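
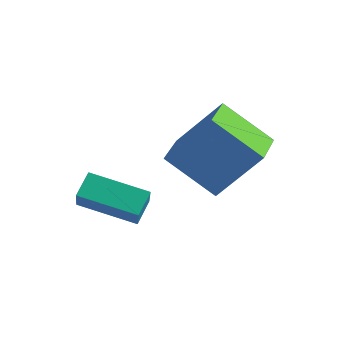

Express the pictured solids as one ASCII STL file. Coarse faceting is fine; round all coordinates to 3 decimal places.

solid 
facet normal -0.766 -0.198 0.612
outer loop
vertex -0.013 3.444 -0.852
vertex -0.586 4.872 -1.107
vertex -1.1 2.723 -2.447
endloop
endfacet
facet normal 0.368 -0.916 0.163
outer loop
vertex 0.386 3.108 -3.633
vertex -0.013 3.444 -0.852
vertex -1.1 2.723 -2.447
endloop
endfacet
facet normal -0.766 -0.198 0.611
outer loop
vertex -1.1 2.723 -2.447
vertex -0.586 4.872 -1.107
vertex -1.673 4.152 -2.702
endloop
endfacet
facet normal -0.527 -0.350 -0.774
outer loop
vertex -1.673 4.152 -2.702
vertex 0.386 3.108 -3.633
vertex -1.1 2.723 -2.447
endloop
endfacet
facet normal 0.527 0.350 0.774
outer loop
vertex -0.013 3.444 -0.852
vertex 0.9 5.257 -2.293
vertex -0.586 4.872 -1.107
endloop
endfacet
facet normal 0.367 -0.916 0.163
outer loop
vertex 1.473 3.828 -2.038
vertex -0.013 3.444 -0.852
vertex 0.386 3.108 -3.633
endloop
endfacet
facet normal 0.528 0.350 0.774
outer loop
vertex 1.473 3.828 -2.038
vertex 0.9 5.257 -2.293
vertex -0.013 3.444 -0.852
endloop
endfacet
facet normal -0.367 0.916 -0.163
outer loop
vertex -0.586 4.872 -1.107
vertex 0.9 5.257 -2.293
vertex -1.673 4.152 -2.702
endloop
endfacet
facet normal -0.527 -0.350 -0.774
outer loop
vertex -0.187 4.536 -3.888
vertex 0.386 3.108 -3.633
vertex -1.673 4.152 -2.702
endloop
endfacet
facet normal -0.367 0.916 -0.164
outer loop
vertex -1.673 4.152 -2.702
vertex 0.9 5.257 -2.293
vertex -0.187 4.536 -3.888
endloop
endfacet
facet normal 0.766 0.198 -0.612
outer loop
vertex -0.187 4.536 -3.888
vertex 1.473 3.828 -2.038
vertex 0.386 3.108 -3.633
endloop
endfacet
facet normal 0.766 0.198 -0.612
outer loop
vertex 0.9 5.257 -2.293
vertex 1.473 3.828 -2.038
vertex -0.187 4.536 -3.888
endloop
endfacet
facet normal -0.397 0.495 -0.773
outer loop
vertex -3.191 1.992 -3.833
vertex -1.507 2.588 -4.316
vertex -3.086 1.282 -4.342
endloop
endfacet
facet normal -0.910 -0.322 0.262
outer loop
vertex -2.613 0.692 -3.424
vertex -3.191 1.992 -3.833
vertex -3.086 1.282 -4.342
endloop
endfacet
facet normal -0.398 0.496 -0.772
outer loop
vertex -3.086 1.282 -4.342
vertex -1.507 2.588 -4.316
vertex -1.403 1.878 -4.826
endloop
endfacet
facet normal 0.119 -0.806 -0.579
outer loop
vertex -1.403 1.878 -4.826
vertex -2.613 0.692 -3.424
vertex -3.086 1.282 -4.342
endloop
endfacet
facet normal -0.119 0.806 0.580
outer loop
vertex -3.191 1.992 -3.833
vertex -1.034 1.998 -3.398
vertex -1.507 2.588 -4.316
endloop
endfacet
facet normal -0.910 -0.322 0.263
outer loop
vertex -2.717 1.402 -2.914
vertex -3.191 1.992 -3.833
vertex -2.613 0.692 -3.424
endloop
endfacet
facet normal -0.119 0.806 0.579
outer loop
vertex -2.717 1.402 -2.914
vertex -1.034 1.998 -3.398
vertex -3.191 1.992 -3.833
endloop
endfacet
facet normal 0.910 0.322 -0.262
outer loop
vertex -1.507 2.588 -4.316
vertex -1.034 1.998 -3.398
vertex -1.403 1.878 -4.826
endloop
endfacet
facet normal 0.119 -0.806 -0.579
outer loop
vertex -0.929 1.288 -3.907
vertex -2.613 0.692 -3.424
vertex -1.403 1.878 -4.826
endloop
endfacet
facet normal 0.910 0.322 -0.262
outer loop
vertex -1.403 1.878 -4.826
vertex -1.034 1.998 -3.398
vertex -0.929 1.288 -3.907
endloop
endfacet
facet normal 0.397 -0.496 0.772
outer loop
vertex -0.929 1.288 -3.907
vertex -2.717 1.402 -2.914
vertex -2.613 0.692 -3.424
endloop
endfacet
facet normal 0.398 -0.495 0.773
outer loop
vertex -1.034 1.998 -3.398
vertex -2.717 1.402 -2.914
vertex -0.929 1.288 -3.907
endloop
endfacet

endsolid


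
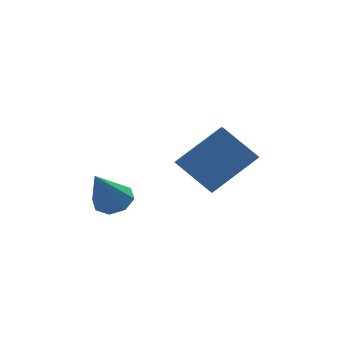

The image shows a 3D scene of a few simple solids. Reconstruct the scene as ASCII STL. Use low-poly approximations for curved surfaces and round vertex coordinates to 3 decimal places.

solid 
facet normal 0.308 0.483 -0.820
outer loop
vertex 0.898 -1.083 -3.045
vertex 0.245 -0.86 -3.159
vertex 0.796 -0.614 -2.807
endloop
endfacet
facet normal 0.771 -0.147 0.620
outer loop
vertex 0.898 -1.083 -3.045
vertex 0.796 -0.614 -2.807
vertex -0.305 -1.72 -1.701
endloop
endfacet
facet normal 0.308 0.483 -0.820
outer loop
vertex 0.796 -0.614 -2.807
vertex 0.245 -0.86 -3.159
vertex 0.371 -0.289 -2.775
endloop
endfacet
facet normal 0.389 0.428 0.816
outer loop
vertex 0.796 -0.614 -2.807
vertex 0.371 -0.289 -2.775
vertex -0.305 -1.72 -1.701
endloop
endfacet
facet normal 0.309 0.483 -0.819
outer loop
vertex 0.371 -0.289 -2.775
vertex 0.245 -0.86 -3.159
vertex -0.128 -0.299 -2.969
endloop
endfacet
facet normal -0.284 0.658 0.697
outer loop
vertex 0.371 -0.289 -2.775
vertex -0.128 -0.299 -2.969
vertex -0.305 -1.72 -1.701
endloop
endfacet
facet normal 0.308 0.482 -0.820
outer loop
vertex -0.128 -0.299 -2.969
vertex 0.245 -0.86 -3.159
vertex -0.409 -0.638 -3.274
endloop
endfacet
facet normal -0.851 0.405 0.335
outer loop
vertex -0.128 -0.299 -2.969
vertex -0.409 -0.638 -3.274
vertex -0.305 -1.72 -1.701
endloop
endfacet
facet normal 0.308 0.483 -0.820
outer loop
vertex -0.409 -0.638 -3.274
vertex 0.245 -0.86 -3.159
vertex -0.307 -1.107 -3.512
endloop
endfacet
facet normal -0.981 -0.183 -0.061
outer loop
vertex -0.409 -0.638 -3.274
vertex -0.307 -1.107 -3.512
vertex -0.305 -1.72 -1.701
endloop
endfacet
facet normal 0.308 0.483 -0.820
outer loop
vertex -0.307 -1.107 -3.512
vertex 0.245 -0.86 -3.159
vertex 0.118 -1.432 -3.544
endloop
endfacet
facet normal -0.599 -0.758 -0.256
outer loop
vertex -0.307 -1.107 -3.512
vertex 0.118 -1.432 -3.544
vertex -0.305 -1.72 -1.701
endloop
endfacet
facet normal 0.309 0.483 -0.819
outer loop
vertex 0.118 -1.432 -3.544
vertex 0.245 -0.86 -3.159
vertex 0.617 -1.422 -3.35
endloop
endfacet
facet normal 0.073 -0.988 -0.138
outer loop
vertex 0.118 -1.432 -3.544
vertex 0.617 -1.422 -3.35
vertex -0.305 -1.72 -1.701
endloop
endfacet
facet normal 0.308 0.483 -0.820
outer loop
vertex 0.617 -1.422 -3.35
vertex 0.245 -0.86 -3.159
vertex 0.898 -1.083 -3.045
endloop
endfacet
facet normal 0.641 -0.734 0.226
outer loop
vertex 0.617 -1.422 -3.35
vertex 0.898 -1.083 -3.045
vertex -0.305 -1.72 -1.701
endloop
endfacet
facet normal -0.680 0.309 0.665
outer loop
vertex 3.728 0.565 -0.707
vertex 3.735 1.466 -1.118
vertex 2.21 -0.011 -1.991
endloop
endfacet
facet normal -0.006 -0.910 0.415
outer loop
vertex 3.345 -0.526 -3.102
vertex 3.728 0.565 -0.707
vertex 2.21 -0.011 -1.991
endloop
endfacet
facet normal -0.680 0.308 0.666
outer loop
vertex 2.21 -0.011 -1.991
vertex 3.735 1.466 -1.118
vertex 2.216 0.89 -2.402
endloop
endfacet
facet normal -0.733 -0.278 -0.620
outer loop
vertex 2.216 0.89 -2.402
vertex 3.345 -0.526 -3.102
vertex 2.21 -0.011 -1.991
endloop
endfacet
facet normal 0.733 0.277 0.621
outer loop
vertex 3.728 0.565 -0.707
vertex 4.87 0.951 -2.229
vertex 3.735 1.466 -1.118
endloop
endfacet
facet normal -0.006 -0.910 0.415
outer loop
vertex 4.864 0.05 -1.818
vertex 3.728 0.565 -0.707
vertex 3.345 -0.526 -3.102
endloop
endfacet
facet normal 0.733 0.278 0.621
outer loop
vertex 4.864 0.05 -1.818
vertex 4.87 0.951 -2.229
vertex 3.728 0.565 -0.707
endloop
endfacet
facet normal 0.006 0.910 -0.415
outer loop
vertex 3.735 1.466 -1.118
vertex 4.87 0.951 -2.229
vertex 2.216 0.89 -2.402
endloop
endfacet
facet normal -0.733 -0.278 -0.621
outer loop
vertex 3.352 0.375 -3.513
vertex 3.345 -0.526 -3.102
vertex 2.216 0.89 -2.402
endloop
endfacet
facet normal 0.006 0.910 -0.415
outer loop
vertex 2.216 0.89 -2.402
vertex 4.87 0.951 -2.229
vertex 3.352 0.375 -3.513
endloop
endfacet
facet normal 0.680 -0.309 -0.665
outer loop
vertex 3.352 0.375 -3.513
vertex 4.864 0.05 -1.818
vertex 3.345 -0.526 -3.102
endloop
endfacet
facet normal 0.680 -0.308 -0.666
outer loop
vertex 4.87 0.951 -2.229
vertex 4.864 0.05 -1.818
vertex 3.352 0.375 -3.513
endloop
endfacet

endsolid


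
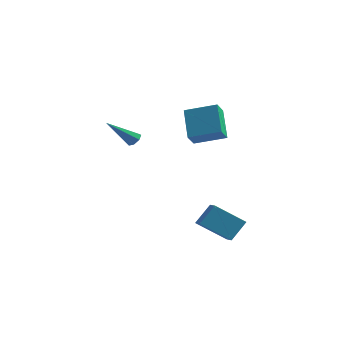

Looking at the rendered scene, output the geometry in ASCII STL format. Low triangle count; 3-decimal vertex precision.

solid 
facet normal 0.511 0.549 -0.661
outer loop
vertex -2.455 1.067 1.689
vertex -2.9 1.321 1.556
vertex -2.548 1.446 1.932
endloop
endfacet
facet normal 0.707 -0.250 0.661
outer loop
vertex -2.455 1.067 1.689
vertex -2.548 1.446 1.932
vertex -4.02 0.119 3.004
endloop
endfacet
facet normal 0.511 0.549 -0.661
outer loop
vertex -2.548 1.446 1.932
vertex -2.9 1.321 1.556
vertex -2.907 1.731 1.891
endloop
endfacet
facet normal 0.243 0.432 0.869
outer loop
vertex -2.548 1.446 1.932
vertex -2.907 1.731 1.891
vertex -4.02 0.119 3.004
endloop
endfacet
facet normal 0.510 0.549 -0.662
outer loop
vertex -2.907 1.731 1.891
vertex -2.9 1.321 1.556
vertex -3.261 1.707 1.598
endloop
endfacet
facet normal -0.484 0.698 0.527
outer loop
vertex -2.907 1.731 1.891
vertex -3.261 1.707 1.598
vertex -4.02 0.119 3.004
endloop
endfacet
facet normal 0.511 0.549 -0.661
outer loop
vertex -3.261 1.707 1.598
vertex -2.9 1.321 1.556
vertex -3.343 1.392 1.273
endloop
endfacet
facet normal -0.930 0.351 -0.106
outer loop
vertex -3.261 1.707 1.598
vertex -3.343 1.392 1.273
vertex -4.02 0.119 3.004
endloop
endfacet
facet normal 0.511 0.548 -0.662
outer loop
vertex -3.343 1.392 1.273
vertex -2.9 1.321 1.556
vertex -3.092 1.023 1.161
endloop
endfacet
facet normal -0.758 -0.348 -0.552
outer loop
vertex -3.343 1.392 1.273
vertex -3.092 1.023 1.161
vertex -4.02 0.119 3.004
endloop
endfacet
facet normal 0.509 0.550 -0.662
outer loop
vertex -3.092 1.023 1.161
vertex -2.9 1.321 1.556
vertex -2.696 0.879 1.346
endloop
endfacet
facet normal -0.095 -0.874 -0.477
outer loop
vertex -3.092 1.023 1.161
vertex -2.696 0.879 1.346
vertex -4.02 0.119 3.004
endloop
endfacet
facet normal 0.511 0.550 -0.661
outer loop
vertex -2.696 0.879 1.346
vertex -2.9 1.321 1.556
vertex -2.455 1.067 1.689
endloop
endfacet
facet normal 0.556 -0.829 0.064
outer loop
vertex -2.696 0.879 1.346
vertex -2.455 1.067 1.689
vertex -4.02 0.119 3.004
endloop
endfacet
facet normal -0.912 -0.305 -0.275
outer loop
vertex 0.541 0.697 4.468
vertex 0.469 1.543 3.768
vertex 1.41 -0.506 2.926
endloop
endfacet
facet normal 0.065 -0.769 0.636
outer loop
vertex 3.151 0.077 3.452
vertex 0.541 0.697 4.468
vertex 1.41 -0.506 2.926
endloop
endfacet
facet normal -0.912 -0.305 -0.275
outer loop
vertex 1.41 -0.506 2.926
vertex 0.469 1.543 3.768
vertex 1.338 0.34 2.226
endloop
endfacet
facet normal 0.406 -0.562 -0.721
outer loop
vertex 1.338 0.34 2.226
vertex 3.151 0.077 3.452
vertex 1.41 -0.506 2.926
endloop
endfacet
facet normal -0.406 0.562 0.721
outer loop
vertex 0.541 0.697 4.468
vertex 2.21 2.126 4.294
vertex 0.469 1.543 3.768
endloop
endfacet
facet normal 0.065 -0.769 0.636
outer loop
vertex 2.282 1.28 4.994
vertex 0.541 0.697 4.468
vertex 3.151 0.077 3.452
endloop
endfacet
facet normal -0.406 0.562 0.721
outer loop
vertex 2.282 1.28 4.994
vertex 2.21 2.126 4.294
vertex 0.541 0.697 4.468
endloop
endfacet
facet normal -0.065 0.769 -0.636
outer loop
vertex 0.469 1.543 3.768
vertex 2.21 2.126 4.294
vertex 1.338 0.34 2.226
endloop
endfacet
facet normal 0.406 -0.562 -0.721
outer loop
vertex 3.079 0.923 2.752
vertex 3.151 0.077 3.452
vertex 1.338 0.34 2.226
endloop
endfacet
facet normal -0.065 0.769 -0.636
outer loop
vertex 1.338 0.34 2.226
vertex 2.21 2.126 4.294
vertex 3.079 0.923 2.752
endloop
endfacet
facet normal 0.912 0.305 0.275
outer loop
vertex 3.079 0.923 2.752
vertex 2.282 1.28 4.994
vertex 3.151 0.077 3.452
endloop
endfacet
facet normal 0.912 0.305 0.275
outer loop
vertex 2.21 2.126 4.294
vertex 2.282 1.28 4.994
vertex 3.079 0.923 2.752
endloop
endfacet
facet normal -0.651 0.697 -0.300
outer loop
vertex 3.042 -1.022 -1.624
vertex 4.507 -0.184 -2.858
vertex 2.608 -1.907 -2.741
endloop
endfacet
facet normal -0.701 -0.400 0.590
outer loop
vertex 3.213 -2.556 -2.462
vertex 3.042 -1.022 -1.624
vertex 2.608 -1.907 -2.741
endloop
endfacet
facet normal -0.651 0.697 -0.299
outer loop
vertex 2.608 -1.907 -2.741
vertex 4.507 -0.184 -2.858
vertex 4.072 -1.069 -3.975
endloop
endfacet
facet normal -0.292 -0.594 -0.750
outer loop
vertex 4.072 -1.069 -3.975
vertex 3.213 -2.556 -2.462
vertex 2.608 -1.907 -2.741
endloop
endfacet
facet normal 0.292 0.594 0.750
outer loop
vertex 3.042 -1.022 -1.624
vertex 5.112 -0.833 -2.579
vertex 4.507 -0.184 -2.858
endloop
endfacet
facet normal -0.701 -0.401 0.590
outer loop
vertex 3.648 -1.671 -1.345
vertex 3.042 -1.022 -1.624
vertex 3.213 -2.556 -2.462
endloop
endfacet
facet normal 0.292 0.594 0.749
outer loop
vertex 3.648 -1.671 -1.345
vertex 5.112 -0.833 -2.579
vertex 3.042 -1.022 -1.624
endloop
endfacet
facet normal 0.701 0.400 -0.590
outer loop
vertex 4.507 -0.184 -2.858
vertex 5.112 -0.833 -2.579
vertex 4.072 -1.069 -3.975
endloop
endfacet
facet normal -0.291 -0.594 -0.750
outer loop
vertex 4.678 -1.718 -3.696
vertex 3.213 -2.556 -2.462
vertex 4.072 -1.069 -3.975
endloop
endfacet
facet normal 0.701 0.401 -0.590
outer loop
vertex 4.072 -1.069 -3.975
vertex 5.112 -0.833 -2.579
vertex 4.678 -1.718 -3.696
endloop
endfacet
facet normal 0.651 -0.698 0.299
outer loop
vertex 4.678 -1.718 -3.696
vertex 3.648 -1.671 -1.345
vertex 3.213 -2.556 -2.462
endloop
endfacet
facet normal 0.651 -0.697 0.299
outer loop
vertex 5.112 -0.833 -2.579
vertex 3.648 -1.671 -1.345
vertex 4.678 -1.718 -3.696
endloop
endfacet

endsolid


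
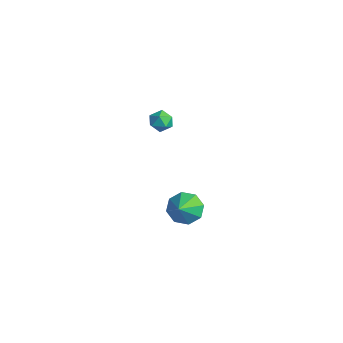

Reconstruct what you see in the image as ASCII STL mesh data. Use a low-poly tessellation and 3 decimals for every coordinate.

solid 
facet normal -0.841 -0.093 0.532
outer loop
vertex -4.064 1.002 3.882
vertex -3.76 0.454 4.267
vertex -3.69 1.149 4.499
endloop
endfacet
facet normal -0.750 0.581 0.316
outer loop
vertex -4.064 1.002 3.882
vertex -3.69 1.149 4.499
vertex -3.607 1.579 3.907
endloop
endfacet
facet normal -0.711 0.580 -0.397
outer loop
vertex -4.064 1.002 3.882
vertex -3.607 1.579 3.907
vertex -3.625 1.149 3.31
endloop
endfacet
facet normal -0.778 -0.092 -0.621
outer loop
vertex -4.064 1.002 3.882
vertex -3.625 1.149 3.31
vertex -3.72 0.454 3.532
endloop
endfacet
facet normal -0.859 -0.509 -0.047
outer loop
vertex -4.064 1.002 3.882
vertex -3.72 0.454 3.532
vertex -3.76 0.454 4.267
endloop
endfacet
facet normal -0.124 0.811 0.572
outer loop
vertex -3.607 1.579 3.907
vertex -3.69 1.149 4.499
vertex -3.02 1.386 4.308
endloop
endfacet
facet normal -0.273 -0.280 0.921
outer loop
vertex -3.69 1.149 4.499
vertex -3.76 0.454 4.267
vertex -3.115 0.691 4.53
endloop
endfacet
facet normal -0.302 -0.953 -0.016
outer loop
vertex -3.76 0.454 4.267
vertex -3.72 0.454 3.532
vertex -3.133 0.261 3.933
endloop
endfacet
facet normal -0.171 -0.279 -0.945
outer loop
vertex -3.72 0.454 3.532
vertex -3.625 1.149 3.31
vertex -3.05 0.691 3.341
endloop
endfacet
facet normal -0.061 0.811 -0.582
outer loop
vertex -3.625 1.149 3.31
vertex -3.607 1.579 3.907
vertex -2.98 1.386 3.573
endloop
endfacet
facet normal 0.778 0.092 0.621
outer loop
vertex -2.676 0.838 3.958
vertex -3.02 1.386 4.308
vertex -3.115 0.691 4.53
endloop
endfacet
facet normal 0.711 -0.580 0.397
outer loop
vertex -2.676 0.838 3.958
vertex -3.115 0.691 4.53
vertex -3.133 0.261 3.933
endloop
endfacet
facet normal 0.750 -0.581 -0.316
outer loop
vertex -2.676 0.838 3.958
vertex -3.133 0.261 3.933
vertex -3.05 0.691 3.341
endloop
endfacet
facet normal 0.841 0.093 -0.532
outer loop
vertex -2.676 0.838 3.958
vertex -3.05 0.691 3.341
vertex -2.98 1.386 3.573
endloop
endfacet
facet normal 0.859 0.509 0.047
outer loop
vertex -2.676 0.838 3.958
vertex -2.98 1.386 3.573
vertex -3.02 1.386 4.308
endloop
endfacet
facet normal 0.171 0.279 0.945
outer loop
vertex -3.115 0.691 4.53
vertex -3.02 1.386 4.308
vertex -3.69 1.149 4.499
endloop
endfacet
facet normal 0.061 -0.811 0.582
outer loop
vertex -3.133 0.261 3.933
vertex -3.115 0.691 4.53
vertex -3.76 0.454 4.267
endloop
endfacet
facet normal 0.124 -0.811 -0.572
outer loop
vertex -3.05 0.691 3.341
vertex -3.133 0.261 3.933
vertex -3.72 0.454 3.532
endloop
endfacet
facet normal 0.273 0.280 -0.921
outer loop
vertex -2.98 1.386 3.573
vertex -3.05 0.691 3.341
vertex -3.625 1.149 3.31
endloop
endfacet
facet normal 0.302 0.953 0.016
outer loop
vertex -3.02 1.386 4.308
vertex -2.98 1.386 3.573
vertex -3.607 1.579 3.907
endloop
endfacet
facet normal -0.567 0.548 -0.615
outer loop
vertex -2.5 3.04 -3.255
vertex -3.023 2.166 -3.551
vertex -3.148 2.892 -2.789
endloop
endfacet
facet normal 0.465 0.418 0.780
outer loop
vertex -2.5 3.04 -3.255
vertex -3.148 2.892 -2.789
vertex -2.097 1.274 -2.549
endloop
endfacet
facet normal -0.568 0.547 -0.615
outer loop
vertex -3.148 2.892 -2.789
vertex -3.023 2.166 -3.551
vertex -3.722 2.319 -2.769
endloop
endfacet
facet normal -0.068 0.103 0.992
outer loop
vertex -3.148 2.892 -2.789
vertex -3.722 2.319 -2.769
vertex -2.097 1.274 -2.549
endloop
endfacet
facet normal -0.568 0.547 -0.615
outer loop
vertex -3.722 2.319 -2.769
vertex -3.023 2.166 -3.551
vertex -3.886 1.657 -3.207
endloop
endfacet
facet normal -0.391 -0.438 0.809
outer loop
vertex -3.722 2.319 -2.769
vertex -3.886 1.657 -3.207
vertex -2.097 1.274 -2.549
endloop
endfacet
facet normal -0.568 0.548 -0.614
outer loop
vertex -3.886 1.657 -3.207
vertex -3.023 2.166 -3.551
vertex -3.545 1.293 -3.847
endloop
endfacet
facet normal -0.314 -0.887 0.337
outer loop
vertex -3.886 1.657 -3.207
vertex -3.545 1.293 -3.847
vertex -2.097 1.274 -2.549
endloop
endfacet
facet normal -0.567 0.548 -0.615
outer loop
vertex -3.545 1.293 -3.847
vertex -3.023 2.166 -3.551
vertex -2.898 1.44 -4.313
endloop
endfacet
facet normal 0.118 -0.982 -0.146
outer loop
vertex -3.545 1.293 -3.847
vertex -2.898 1.44 -4.313
vertex -2.097 1.274 -2.549
endloop
endfacet
facet normal -0.567 0.548 -0.615
outer loop
vertex -2.898 1.44 -4.313
vertex -3.023 2.166 -3.551
vertex -2.323 2.013 -4.333
endloop
endfacet
facet normal 0.652 -0.667 -0.359
outer loop
vertex -2.898 1.44 -4.313
vertex -2.323 2.013 -4.333
vertex -2.097 1.274 -2.549
endloop
endfacet
facet normal -0.568 0.547 -0.615
outer loop
vertex -2.323 2.013 -4.333
vertex -3.023 2.166 -3.551
vertex -2.159 2.676 -3.895
endloop
endfacet
facet normal 0.976 -0.125 -0.176
outer loop
vertex -2.323 2.013 -4.333
vertex -2.159 2.676 -3.895
vertex -2.097 1.274 -2.549
endloop
endfacet
facet normal -0.568 0.548 -0.614
outer loop
vertex -2.159 2.676 -3.895
vertex -3.023 2.166 -3.551
vertex -2.5 3.04 -3.255
endloop
endfacet
facet normal 0.899 0.323 0.295
outer loop
vertex -2.159 2.676 -3.895
vertex -2.5 3.04 -3.255
vertex -2.097 1.274 -2.549
endloop
endfacet

endsolid


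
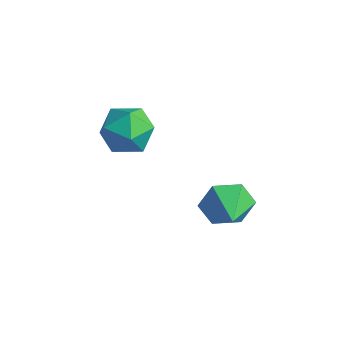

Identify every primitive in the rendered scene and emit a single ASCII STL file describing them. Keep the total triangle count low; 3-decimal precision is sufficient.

solid 
facet normal -0.751 0.592 -0.293
outer loop
vertex 2.746 1.089 0.11
vertex 2.295 0.903 0.89
vertex 2.873 1.618 0.852
endloop
endfacet
facet normal 0.958 0.130 -0.257
outer loop
vertex 2.746 1.089 0.11
vertex 2.873 1.618 0.852
vertex 3.165 0.217 1.23
endloop
endfacet
facet normal -0.751 0.591 -0.294
outer loop
vertex 2.873 1.618 0.852
vertex 2.295 0.903 0.89
vertex 2.421 1.432 1.632
endloop
endfacet
facet normal 0.790 0.308 0.531
outer loop
vertex 2.873 1.618 0.852
vertex 2.421 1.432 1.632
vertex 3.165 0.217 1.23
endloop
endfacet
facet normal -0.751 0.592 -0.294
outer loop
vertex 2.421 1.432 1.632
vertex 2.295 0.903 0.89
vertex 1.843 0.717 1.669
endloop
endfacet
facet normal 0.257 -0.158 0.953
outer loop
vertex 2.421 1.432 1.632
vertex 1.843 0.717 1.669
vertex 3.165 0.217 1.23
endloop
endfacet
facet normal -0.750 0.592 -0.294
outer loop
vertex 1.843 0.717 1.669
vertex 2.295 0.903 0.89
vertex 1.717 0.189 0.927
endloop
endfacet
facet normal -0.108 -0.801 0.588
outer loop
vertex 1.843 0.717 1.669
vertex 1.717 0.189 0.927
vertex 3.165 0.217 1.23
endloop
endfacet
facet normal -0.751 0.592 -0.293
outer loop
vertex 1.717 0.189 0.927
vertex 2.295 0.903 0.89
vertex 2.168 0.375 0.147
endloop
endfacet
facet normal 0.060 -0.978 -0.198
outer loop
vertex 1.717 0.189 0.927
vertex 2.168 0.375 0.147
vertex 3.165 0.217 1.23
endloop
endfacet
facet normal -0.751 0.592 -0.293
outer loop
vertex 2.168 0.375 0.147
vertex 2.295 0.903 0.89
vertex 2.746 1.089 0.11
endloop
endfacet
facet normal 0.593 -0.512 -0.621
outer loop
vertex 2.168 0.375 0.147
vertex 2.746 1.089 0.11
vertex 3.165 0.217 1.23
endloop
endfacet
facet normal -0.434 -0.267 0.860
outer loop
vertex -2.067 0.181 3.281
vertex -1.532 -0.65 3.293
vertex -1.183 0.168 3.723
endloop
endfacet
facet normal -0.396 0.442 0.805
outer loop
vertex -2.067 0.181 3.281
vertex -1.183 0.168 3.723
vertex -1.447 0.942 3.168
endloop
endfacet
facet normal -0.742 0.636 0.212
outer loop
vertex -2.067 0.181 3.281
vertex -1.447 0.942 3.168
vertex -1.959 0.602 2.394
endloop
endfacet
facet normal -0.994 0.045 -0.100
outer loop
vertex -2.067 0.181 3.281
vertex -1.959 0.602 2.394
vertex -2.011 -0.382 2.471
endloop
endfacet
facet normal -0.804 -0.513 0.301
outer loop
vertex -2.067 0.181 3.281
vertex -2.011 -0.382 2.471
vertex -1.532 -0.65 3.293
endloop
endfacet
facet normal 0.290 0.621 0.728
outer loop
vertex -1.447 0.942 3.168
vertex -1.183 0.168 3.723
vertex -0.529 0.582 3.109
endloop
endfacet
facet normal 0.230 -0.528 0.818
outer loop
vertex -1.183 0.168 3.723
vertex -1.532 -0.65 3.293
vertex -0.581 -0.402 3.186
endloop
endfacet
facet normal -0.369 -0.926 -0.087
outer loop
vertex -1.532 -0.65 3.293
vertex -2.011 -0.382 2.471
vertex -1.093 -0.742 2.412
endloop
endfacet
facet normal -0.677 -0.022 -0.736
outer loop
vertex -2.011 -0.382 2.471
vertex -1.959 0.602 2.394
vertex -1.357 0.032 1.857
endloop
endfacet
facet normal -0.270 0.935 -0.232
outer loop
vertex -1.959 0.602 2.394
vertex -1.447 0.942 3.168
vertex -1.008 0.85 2.287
endloop
endfacet
facet normal 0.994 -0.045 0.100
outer loop
vertex -0.473 0.019 2.299
vertex -0.529 0.582 3.109
vertex -0.581 -0.402 3.186
endloop
endfacet
facet normal 0.742 -0.636 -0.212
outer loop
vertex -0.473 0.019 2.299
vertex -0.581 -0.402 3.186
vertex -1.093 -0.742 2.412
endloop
endfacet
facet normal 0.396 -0.442 -0.805
outer loop
vertex -0.473 0.019 2.299
vertex -1.093 -0.742 2.412
vertex -1.357 0.032 1.857
endloop
endfacet
facet normal 0.434 0.267 -0.860
outer loop
vertex -0.473 0.019 2.299
vertex -1.357 0.032 1.857
vertex -1.008 0.85 2.287
endloop
endfacet
facet normal 0.804 0.513 -0.301
outer loop
vertex -0.473 0.019 2.299
vertex -1.008 0.85 2.287
vertex -0.529 0.582 3.109
endloop
endfacet
facet normal 0.677 0.022 0.736
outer loop
vertex -0.581 -0.402 3.186
vertex -0.529 0.582 3.109
vertex -1.183 0.168 3.723
endloop
endfacet
facet normal 0.270 -0.935 0.232
outer loop
vertex -1.093 -0.742 2.412
vertex -0.581 -0.402 3.186
vertex -1.532 -0.65 3.293
endloop
endfacet
facet normal -0.290 -0.621 -0.728
outer loop
vertex -1.357 0.032 1.857
vertex -1.093 -0.742 2.412
vertex -2.011 -0.382 2.471
endloop
endfacet
facet normal -0.230 0.528 -0.818
outer loop
vertex -1.008 0.85 2.287
vertex -1.357 0.032 1.857
vertex -1.959 0.602 2.394
endloop
endfacet
facet normal 0.369 0.926 0.087
outer loop
vertex -0.529 0.582 3.109
vertex -1.008 0.85 2.287
vertex -1.447 0.942 3.168
endloop
endfacet

endsolid


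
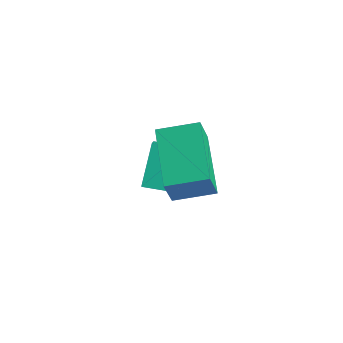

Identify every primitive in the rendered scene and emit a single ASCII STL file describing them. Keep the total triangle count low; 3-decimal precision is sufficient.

solid 
facet normal -0.694 -0.705 0.147
outer loop
vertex -2.122 -3.713 -0.586
vertex -2.608 -3.019 0.452
vertex -3.13 -2.928 -1.582
endloop
endfacet
facet normal 0.362 -0.518 -0.775
outer loop
vertex -2.512 -2.301 -1.712
vertex -2.122 -3.713 -0.586
vertex -3.13 -2.928 -1.582
endloop
endfacet
facet normal -0.694 -0.705 0.147
outer loop
vertex -3.13 -2.928 -1.582
vertex -2.608 -3.019 0.452
vertex -3.615 -2.234 -0.544
endloop
endfacet
facet normal -0.622 0.485 -0.615
outer loop
vertex -3.615 -2.234 -0.544
vertex -2.512 -2.301 -1.712
vertex -3.13 -2.928 -1.582
endloop
endfacet
facet normal 0.621 -0.485 0.615
outer loop
vertex -2.122 -3.713 -0.586
vertex -1.99 -2.392 0.322
vertex -2.608 -3.019 0.452
endloop
endfacet
facet normal 0.363 -0.518 -0.775
outer loop
vertex -1.505 -3.086 -0.716
vertex -2.122 -3.713 -0.586
vertex -2.512 -2.301 -1.712
endloop
endfacet
facet normal 0.622 -0.485 0.615
outer loop
vertex -1.505 -3.086 -0.716
vertex -1.99 -2.392 0.322
vertex -2.122 -3.713 -0.586
endloop
endfacet
facet normal -0.363 0.518 0.775
outer loop
vertex -2.608 -3.019 0.452
vertex -1.99 -2.392 0.322
vertex -3.615 -2.234 -0.544
endloop
endfacet
facet normal -0.622 0.485 -0.615
outer loop
vertex -2.998 -1.607 -0.674
vertex -2.512 -2.301 -1.712
vertex -3.615 -2.234 -0.544
endloop
endfacet
facet normal -0.363 0.518 0.775
outer loop
vertex -3.615 -2.234 -0.544
vertex -1.99 -2.392 0.322
vertex -2.998 -1.607 -0.674
endloop
endfacet
facet normal 0.694 0.705 -0.146
outer loop
vertex -2.998 -1.607 -0.674
vertex -1.505 -3.086 -0.716
vertex -2.512 -2.301 -1.712
endloop
endfacet
facet normal 0.694 0.705 -0.147
outer loop
vertex -1.99 -2.392 0.322
vertex -1.505 -3.086 -0.716
vertex -2.998 -1.607 -0.674
endloop
endfacet
facet normal -0.803 0.459 0.380
outer loop
vertex -1.569 -3.677 1.999
vertex -0.94 -2.786 2.252
vertex -1.766 -3.286 1.111
endloop
endfacet
facet normal -0.561 -0.796 -0.226
outer loop
vertex -0.28 -4.134 0.408
vertex -1.569 -3.677 1.999
vertex -1.766 -3.286 1.111
endloop
endfacet
facet normal -0.803 0.458 0.381
outer loop
vertex -1.766 -3.286 1.111
vertex -0.94 -2.786 2.252
vertex -1.137 -2.394 1.364
endloop
endfacet
facet normal -0.199 0.395 -0.897
outer loop
vertex -1.137 -2.394 1.364
vertex -0.28 -4.134 0.408
vertex -1.766 -3.286 1.111
endloop
endfacet
facet normal 0.199 -0.395 0.897
outer loop
vertex -1.569 -3.677 1.999
vertex 0.546 -3.634 1.549
vertex -0.94 -2.786 2.252
endloop
endfacet
facet normal -0.562 -0.796 -0.227
outer loop
vertex -0.083 -4.526 1.296
vertex -1.569 -3.677 1.999
vertex -0.28 -4.134 0.408
endloop
endfacet
facet normal 0.199 -0.395 0.897
outer loop
vertex -0.083 -4.526 1.296
vertex 0.546 -3.634 1.549
vertex -1.569 -3.677 1.999
endloop
endfacet
facet normal 0.561 0.796 0.227
outer loop
vertex -0.94 -2.786 2.252
vertex 0.546 -3.634 1.549
vertex -1.137 -2.394 1.364
endloop
endfacet
facet normal -0.199 0.395 -0.897
outer loop
vertex 0.349 -3.243 0.661
vertex -0.28 -4.134 0.408
vertex -1.137 -2.394 1.364
endloop
endfacet
facet normal 0.562 0.796 0.226
outer loop
vertex -1.137 -2.394 1.364
vertex 0.546 -3.634 1.549
vertex 0.349 -3.243 0.661
endloop
endfacet
facet normal 0.803 -0.459 -0.381
outer loop
vertex 0.349 -3.243 0.661
vertex -0.083 -4.526 1.296
vertex -0.28 -4.134 0.408
endloop
endfacet
facet normal 0.803 -0.459 -0.380
outer loop
vertex 0.546 -3.634 1.549
vertex -0.083 -4.526 1.296
vertex 0.349 -3.243 0.661
endloop
endfacet

endsolid


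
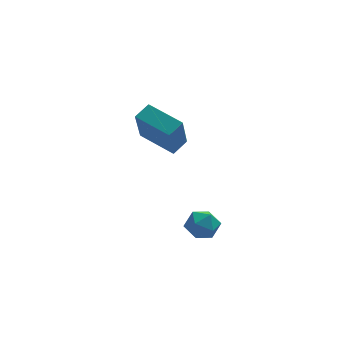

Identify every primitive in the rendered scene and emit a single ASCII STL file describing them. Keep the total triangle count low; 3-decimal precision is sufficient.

solid 
facet normal -0.698 -0.570 -0.433
outer loop
vertex 2.593 0.591 4.164
vertex 1.381 1.746 4.599
vertex 2.885 1.55 2.433
endloop
endfacet
facet normal 0.700 -0.668 -0.252
outer loop
vertex 3.479 2.034 2.801
vertex 2.593 0.591 4.164
vertex 2.885 1.55 2.433
endloop
endfacet
facet normal -0.698 -0.570 -0.433
outer loop
vertex 2.885 1.55 2.433
vertex 1.381 1.746 4.599
vertex 1.673 2.705 2.868
endloop
endfacet
facet normal 0.146 0.479 -0.866
outer loop
vertex 1.673 2.705 2.868
vertex 3.479 2.034 2.801
vertex 2.885 1.55 2.433
endloop
endfacet
facet normal -0.146 -0.479 0.866
outer loop
vertex 2.593 0.591 4.164
vertex 1.975 2.23 4.967
vertex 1.381 1.746 4.599
endloop
endfacet
facet normal 0.700 -0.668 -0.252
outer loop
vertex 3.187 1.075 4.532
vertex 2.593 0.591 4.164
vertex 3.479 2.034 2.801
endloop
endfacet
facet normal -0.146 -0.479 0.866
outer loop
vertex 3.187 1.075 4.532
vertex 1.975 2.23 4.967
vertex 2.593 0.591 4.164
endloop
endfacet
facet normal -0.700 0.668 0.252
outer loop
vertex 1.381 1.746 4.599
vertex 1.975 2.23 4.967
vertex 1.673 2.705 2.868
endloop
endfacet
facet normal 0.146 0.479 -0.866
outer loop
vertex 2.267 3.189 3.236
vertex 3.479 2.034 2.801
vertex 1.673 2.705 2.868
endloop
endfacet
facet normal -0.700 0.668 0.252
outer loop
vertex 1.673 2.705 2.868
vertex 1.975 2.23 4.967
vertex 2.267 3.189 3.236
endloop
endfacet
facet normal 0.698 0.570 0.433
outer loop
vertex 2.267 3.189 3.236
vertex 3.187 1.075 4.532
vertex 3.479 2.034 2.801
endloop
endfacet
facet normal 0.698 0.570 0.433
outer loop
vertex 1.975 2.23 4.967
vertex 3.187 1.075 4.532
vertex 2.267 3.189 3.236
endloop
endfacet
facet normal -0.794 0.547 0.265
outer loop
vertex 3.165 -2.044 1.091
vertex 2.751 -2.674 1.152
vertex 3.132 -2.412 1.752
endloop
endfacet
facet normal -0.186 0.862 0.471
outer loop
vertex 3.165 -2.044 1.091
vertex 3.132 -2.412 1.752
vertex 3.792 -2.135 1.506
endloop
endfacet
facet normal 0.214 0.971 -0.110
outer loop
vertex 3.165 -2.044 1.091
vertex 3.792 -2.135 1.506
vertex 3.819 -2.226 0.755
endloop
endfacet
facet normal -0.145 0.724 -0.674
outer loop
vertex 3.165 -2.044 1.091
vertex 3.819 -2.226 0.755
vertex 3.175 -2.559 0.536
endloop
endfacet
facet normal -0.768 0.462 -0.443
outer loop
vertex 3.165 -2.044 1.091
vertex 3.175 -2.559 0.536
vertex 2.751 -2.674 1.152
endloop
endfacet
facet normal 0.163 0.410 0.898
outer loop
vertex 3.792 -2.135 1.506
vertex 3.132 -2.412 1.752
vertex 3.765 -2.821 1.824
endloop
endfacet
facet normal -0.820 -0.100 0.564
outer loop
vertex 3.132 -2.412 1.752
vertex 2.751 -2.674 1.152
vertex 3.121 -3.154 1.605
endloop
endfacet
facet normal -0.779 -0.238 -0.580
outer loop
vertex 2.751 -2.674 1.152
vertex 3.175 -2.559 0.536
vertex 3.148 -3.245 0.854
endloop
endfacet
facet normal 0.229 0.186 -0.956
outer loop
vertex 3.175 -2.559 0.536
vertex 3.819 -2.226 0.755
vertex 3.808 -2.968 0.608
endloop
endfacet
facet normal 0.810 0.585 -0.042
outer loop
vertex 3.819 -2.226 0.755
vertex 3.792 -2.135 1.506
vertex 4.189 -2.706 1.208
endloop
endfacet
facet normal 0.145 -0.724 0.674
outer loop
vertex 3.775 -3.336 1.269
vertex 3.765 -2.821 1.824
vertex 3.121 -3.154 1.605
endloop
endfacet
facet normal -0.214 -0.971 0.110
outer loop
vertex 3.775 -3.336 1.269
vertex 3.121 -3.154 1.605
vertex 3.148 -3.245 0.854
endloop
endfacet
facet normal 0.186 -0.862 -0.471
outer loop
vertex 3.775 -3.336 1.269
vertex 3.148 -3.245 0.854
vertex 3.808 -2.968 0.608
endloop
endfacet
facet normal 0.794 -0.547 -0.265
outer loop
vertex 3.775 -3.336 1.269
vertex 3.808 -2.968 0.608
vertex 4.189 -2.706 1.208
endloop
endfacet
facet normal 0.768 -0.462 0.443
outer loop
vertex 3.775 -3.336 1.269
vertex 4.189 -2.706 1.208
vertex 3.765 -2.821 1.824
endloop
endfacet
facet normal -0.229 -0.186 0.956
outer loop
vertex 3.121 -3.154 1.605
vertex 3.765 -2.821 1.824
vertex 3.132 -2.412 1.752
endloop
endfacet
facet normal -0.810 -0.585 0.042
outer loop
vertex 3.148 -3.245 0.854
vertex 3.121 -3.154 1.605
vertex 2.751 -2.674 1.152
endloop
endfacet
facet normal -0.163 -0.410 -0.898
outer loop
vertex 3.808 -2.968 0.608
vertex 3.148 -3.245 0.854
vertex 3.175 -2.559 0.536
endloop
endfacet
facet normal 0.820 0.100 -0.564
outer loop
vertex 4.189 -2.706 1.208
vertex 3.808 -2.968 0.608
vertex 3.819 -2.226 0.755
endloop
endfacet
facet normal 0.779 0.238 0.580
outer loop
vertex 3.765 -2.821 1.824
vertex 4.189 -2.706 1.208
vertex 3.792 -2.135 1.506
endloop
endfacet

endsolid


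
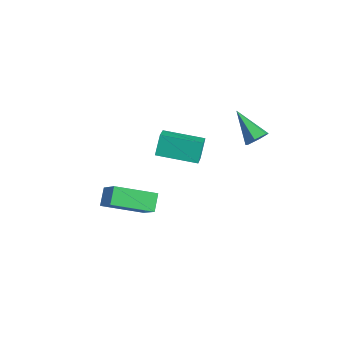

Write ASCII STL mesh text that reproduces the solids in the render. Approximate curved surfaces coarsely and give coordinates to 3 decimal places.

solid 
facet normal -0.535 -0.787 0.308
outer loop
vertex -0.309 -2.809 -2.024
vertex -1.607 -2.518 -3.531
vertex 0.22 -3.391 -2.592
endloop
endfacet
facet normal 0.645 -0.145 0.750
outer loop
vertex 1.327 -1.762 -3.229
vertex -0.309 -2.809 -2.024
vertex 0.22 -3.391 -2.592
endloop
endfacet
facet normal -0.534 -0.787 0.308
outer loop
vertex 0.22 -3.391 -2.592
vertex -1.607 -2.518 -3.531
vertex -1.077 -3.1 -4.099
endloop
endfacet
facet normal 0.546 -0.600 -0.585
outer loop
vertex -1.077 -3.1 -4.099
vertex 1.327 -1.762 -3.229
vertex 0.22 -3.391 -2.592
endloop
endfacet
facet normal -0.545 0.600 0.586
outer loop
vertex -0.309 -2.809 -2.024
vertex -0.5 -0.889 -4.168
vertex -1.607 -2.518 -3.531
endloop
endfacet
facet normal 0.645 -0.145 0.750
outer loop
vertex 0.797 -1.18 -2.661
vertex -0.309 -2.809 -2.024
vertex 1.327 -1.762 -3.229
endloop
endfacet
facet normal -0.546 0.599 0.585
outer loop
vertex 0.797 -1.18 -2.661
vertex -0.5 -0.889 -4.168
vertex -0.309 -2.809 -2.024
endloop
endfacet
facet normal -0.645 0.145 -0.750
outer loop
vertex -1.607 -2.518 -3.531
vertex -0.5 -0.889 -4.168
vertex -1.077 -3.1 -4.099
endloop
endfacet
facet normal 0.546 -0.599 -0.586
outer loop
vertex 0.029 -1.471 -4.736
vertex 1.327 -1.762 -3.229
vertex -1.077 -3.1 -4.099
endloop
endfacet
facet normal -0.646 0.145 -0.750
outer loop
vertex -1.077 -3.1 -4.099
vertex -0.5 -0.889 -4.168
vertex 0.029 -1.471 -4.736
endloop
endfacet
facet normal 0.534 0.787 -0.308
outer loop
vertex 0.029 -1.471 -4.736
vertex 0.797 -1.18 -2.661
vertex 1.327 -1.762 -3.229
endloop
endfacet
facet normal 0.535 0.787 -0.308
outer loop
vertex -0.5 -0.889 -4.168
vertex 0.797 -1.18 -2.661
vertex 0.029 -1.471 -4.736
endloop
endfacet
facet normal 0.857 0.017 -0.515
outer loop
vertex 3.879 1.777 2.311
vertex 3.613 2.134 1.88
vertex 3.899 2.394 2.365
endloop
endfacet
facet normal 0.233 -0.092 0.968
outer loop
vertex 3.879 1.777 2.311
vertex 3.899 2.394 2.365
vertex 2.147 2.106 2.76
endloop
endfacet
facet normal 0.857 0.017 -0.515
outer loop
vertex 3.899 2.394 2.365
vertex 3.613 2.134 1.88
vertex 3.633 2.752 1.934
endloop
endfacet
facet normal 0.016 0.774 0.633
outer loop
vertex 3.899 2.394 2.365
vertex 3.633 2.752 1.934
vertex 2.147 2.106 2.76
endloop
endfacet
facet normal 0.857 0.017 -0.515
outer loop
vertex 3.633 2.752 1.934
vertex 3.613 2.134 1.88
vertex 3.347 2.492 1.449
endloop
endfacet
facet normal -0.475 0.861 -0.181
outer loop
vertex 3.633 2.752 1.934
vertex 3.347 2.492 1.449
vertex 2.147 2.106 2.76
endloop
endfacet
facet normal 0.857 0.017 -0.515
outer loop
vertex 3.347 2.492 1.449
vertex 3.613 2.134 1.88
vertex 3.327 1.875 1.395
endloop
endfacet
facet normal -0.747 0.082 -0.660
outer loop
vertex 3.347 2.492 1.449
vertex 3.327 1.875 1.395
vertex 2.147 2.106 2.76
endloop
endfacet
facet normal 0.857 0.017 -0.515
outer loop
vertex 3.327 1.875 1.395
vertex 3.613 2.134 1.88
vertex 3.593 1.517 1.826
endloop
endfacet
facet normal -0.529 -0.784 -0.325
outer loop
vertex 3.327 1.875 1.395
vertex 3.593 1.517 1.826
vertex 2.147 2.106 2.76
endloop
endfacet
facet normal 0.857 0.017 -0.515
outer loop
vertex 3.593 1.517 1.826
vertex 3.613 2.134 1.88
vertex 3.879 1.777 2.311
endloop
endfacet
facet normal -0.039 -0.871 0.490
outer loop
vertex 3.593 1.517 1.826
vertex 3.879 1.777 2.311
vertex 2.147 2.106 2.76
endloop
endfacet
facet normal -0.344 0.501 0.794
outer loop
vertex -1.1 0.287 -0.744
vertex 0.359 1.651 -0.973
vertex -1.94 1.045 -1.585
endloop
endfacet
facet normal -0.726 -0.678 0.114
outer loop
vertex -1.559 0.489 -2.467
vertex -1.1 0.287 -0.744
vertex -1.94 1.045 -1.585
endloop
endfacet
facet normal -0.344 0.501 0.794
outer loop
vertex -1.94 1.045 -1.585
vertex 0.359 1.651 -0.973
vertex -0.481 2.409 -1.814
endloop
endfacet
facet normal -0.596 0.538 -0.596
outer loop
vertex -0.481 2.409 -1.814
vertex -1.559 0.489 -2.467
vertex -1.94 1.045 -1.585
endloop
endfacet
facet normal 0.596 -0.538 0.596
outer loop
vertex -1.1 0.287 -0.744
vertex 0.74 1.095 -1.855
vertex 0.359 1.651 -0.973
endloop
endfacet
facet normal -0.726 -0.678 0.114
outer loop
vertex -0.719 -0.269 -1.626
vertex -1.1 0.287 -0.744
vertex -1.559 0.489 -2.467
endloop
endfacet
facet normal 0.596 -0.538 0.596
outer loop
vertex -0.719 -0.269 -1.626
vertex 0.74 1.095 -1.855
vertex -1.1 0.287 -0.744
endloop
endfacet
facet normal 0.726 0.678 -0.114
outer loop
vertex 0.359 1.651 -0.973
vertex 0.74 1.095 -1.855
vertex -0.481 2.409 -1.814
endloop
endfacet
facet normal -0.596 0.538 -0.596
outer loop
vertex -0.1 1.853 -2.696
vertex -1.559 0.489 -2.467
vertex -0.481 2.409 -1.814
endloop
endfacet
facet normal 0.726 0.678 -0.114
outer loop
vertex -0.481 2.409 -1.814
vertex 0.74 1.095 -1.855
vertex -0.1 1.853 -2.696
endloop
endfacet
facet normal 0.344 -0.501 -0.794
outer loop
vertex -0.1 1.853 -2.696
vertex -0.719 -0.269 -1.626
vertex -1.559 0.489 -2.467
endloop
endfacet
facet normal 0.344 -0.501 -0.794
outer loop
vertex 0.74 1.095 -1.855
vertex -0.719 -0.269 -1.626
vertex -0.1 1.853 -2.696
endloop
endfacet

endsolid


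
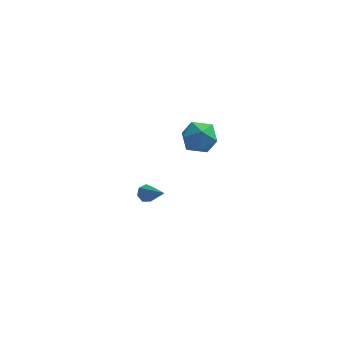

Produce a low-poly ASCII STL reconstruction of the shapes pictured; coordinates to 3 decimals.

solid 
facet normal -0.563 0.758 0.329
outer loop
vertex -1.372 -0.253 3.513
vertex -2.326 -0.878 3.321
vertex -1.797 -0.931 4.348
endloop
endfacet
facet normal 0.074 0.755 0.651
outer loop
vertex -1.372 -0.253 3.513
vertex -1.797 -0.931 4.348
vertex -0.656 -0.885 4.165
endloop
endfacet
facet normal 0.577 0.804 0.146
outer loop
vertex -1.372 -0.253 3.513
vertex -0.656 -0.885 4.165
vertex -0.48 -0.804 3.025
endloop
endfacet
facet normal 0.250 0.837 -0.487
outer loop
vertex -1.372 -0.253 3.513
vertex -0.48 -0.804 3.025
vertex -1.512 -0.799 2.504
endloop
endfacet
facet normal -0.454 0.808 -0.374
outer loop
vertex -1.372 -0.253 3.513
vertex -1.512 -0.799 2.504
vertex -2.326 -0.878 3.321
endloop
endfacet
facet normal 0.152 0.127 0.980
outer loop
vertex -0.656 -0.885 4.165
vertex -1.797 -0.931 4.348
vertex -1.168 -1.901 4.376
endloop
endfacet
facet normal -0.878 0.132 0.459
outer loop
vertex -1.797 -0.931 4.348
vertex -2.326 -0.878 3.321
vertex -2.2 -1.896 3.855
endloop
endfacet
facet normal -0.702 0.213 -0.679
outer loop
vertex -2.326 -0.878 3.321
vertex -1.512 -0.799 2.504
vertex -2.024 -1.815 2.715
endloop
endfacet
facet normal 0.436 0.258 -0.862
outer loop
vertex -1.512 -0.799 2.504
vertex -0.48 -0.804 3.025
vertex -0.883 -1.769 2.532
endloop
endfacet
facet normal 0.965 0.205 0.164
outer loop
vertex -0.48 -0.804 3.025
vertex -0.656 -0.885 4.165
vertex -0.354 -1.822 3.559
endloop
endfacet
facet normal -0.250 -0.837 0.487
outer loop
vertex -1.308 -2.447 3.367
vertex -1.168 -1.901 4.376
vertex -2.2 -1.896 3.855
endloop
endfacet
facet normal -0.577 -0.804 -0.146
outer loop
vertex -1.308 -2.447 3.367
vertex -2.2 -1.896 3.855
vertex -2.024 -1.815 2.715
endloop
endfacet
facet normal -0.074 -0.755 -0.651
outer loop
vertex -1.308 -2.447 3.367
vertex -2.024 -1.815 2.715
vertex -0.883 -1.769 2.532
endloop
endfacet
facet normal 0.563 -0.758 -0.329
outer loop
vertex -1.308 -2.447 3.367
vertex -0.883 -1.769 2.532
vertex -0.354 -1.822 3.559
endloop
endfacet
facet normal 0.454 -0.808 0.374
outer loop
vertex -1.308 -2.447 3.367
vertex -0.354 -1.822 3.559
vertex -1.168 -1.901 4.376
endloop
endfacet
facet normal -0.436 -0.258 0.862
outer loop
vertex -2.2 -1.896 3.855
vertex -1.168 -1.901 4.376
vertex -1.797 -0.931 4.348
endloop
endfacet
facet normal -0.965 -0.205 -0.164
outer loop
vertex -2.024 -1.815 2.715
vertex -2.2 -1.896 3.855
vertex -2.326 -0.878 3.321
endloop
endfacet
facet normal -0.152 -0.127 -0.980
outer loop
vertex -0.883 -1.769 2.532
vertex -2.024 -1.815 2.715
vertex -1.512 -0.799 2.504
endloop
endfacet
facet normal 0.878 -0.132 -0.459
outer loop
vertex -0.354 -1.822 3.559
vertex -0.883 -1.769 2.532
vertex -0.48 -0.804 3.025
endloop
endfacet
facet normal 0.702 -0.213 0.679
outer loop
vertex -1.168 -1.901 4.376
vertex -0.354 -1.822 3.559
vertex -0.656 -0.885 4.165
endloop
endfacet
facet normal -0.528 0.604 -0.597
outer loop
vertex -4.012 1.8 -4.778
vertex -4.533 1.632 -4.487
vertex -4.149 2.1 -4.353
endloop
endfacet
facet normal 0.917 0.398 0.015
outer loop
vertex -4.012 1.8 -4.778
vertex -4.149 2.1 -4.353
vertex -3.407 0.348 -3.213
endloop
endfacet
facet normal -0.527 0.604 -0.598
outer loop
vertex -4.149 2.1 -4.353
vertex -4.533 1.632 -4.487
vertex -4.576 2.048 -4.029
endloop
endfacet
facet normal 0.429 0.613 0.663
outer loop
vertex -4.149 2.1 -4.353
vertex -4.576 2.048 -4.029
vertex -3.407 0.348 -3.213
endloop
endfacet
facet normal -0.529 0.603 -0.597
outer loop
vertex -4.576 2.048 -4.029
vertex -4.533 1.632 -4.487
vertex -4.97 1.682 -4.049
endloop
endfacet
facet normal -0.281 0.252 0.926
outer loop
vertex -4.576 2.048 -4.029
vertex -4.97 1.682 -4.049
vertex -3.407 0.348 -3.213
endloop
endfacet
facet normal -0.529 0.603 -0.597
outer loop
vertex -4.97 1.682 -4.049
vertex -4.533 1.632 -4.487
vertex -5.035 1.279 -4.399
endloop
endfacet
facet normal -0.679 -0.416 0.605
outer loop
vertex -4.97 1.682 -4.049
vertex -5.035 1.279 -4.399
vertex -3.407 0.348 -3.213
endloop
endfacet
facet normal -0.528 0.602 -0.599
outer loop
vertex -5.035 1.279 -4.399
vertex -4.533 1.632 -4.487
vertex -4.722 1.141 -4.814
endloop
endfacet
facet normal -0.464 -0.884 -0.056
outer loop
vertex -5.035 1.279 -4.399
vertex -4.722 1.141 -4.814
vertex -3.407 0.348 -3.213
endloop
endfacet
facet normal -0.529 0.602 -0.598
outer loop
vertex -4.722 1.141 -4.814
vertex -4.533 1.632 -4.487
vertex -4.267 1.373 -4.983
endloop
endfacet
facet normal 0.200 -0.802 -0.562
outer loop
vertex -4.722 1.141 -4.814
vertex -4.267 1.373 -4.983
vertex -3.407 0.348 -3.213
endloop
endfacet
facet normal -0.528 0.603 -0.598
outer loop
vertex -4.267 1.373 -4.983
vertex -4.533 1.632 -4.487
vertex -4.012 1.8 -4.778
endloop
endfacet
facet normal 0.815 -0.232 -0.531
outer loop
vertex -4.267 1.373 -4.983
vertex -4.012 1.8 -4.778
vertex -3.407 0.348 -3.213
endloop
endfacet

endsolid


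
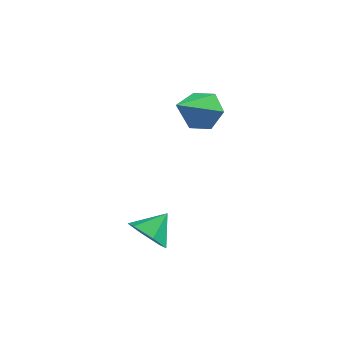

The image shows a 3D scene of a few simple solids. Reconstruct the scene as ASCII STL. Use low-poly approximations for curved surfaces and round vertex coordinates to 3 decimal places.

solid 
facet normal 0.329 0.678 -0.657
outer loop
vertex -0.966 2.586 2.979
vertex -1.758 2.745 2.746
vertex -1.408 3.182 3.373
endloop
endfacet
facet normal 0.615 -0.064 0.786
outer loop
vertex -0.966 2.586 2.979
vertex -1.408 3.182 3.373
vertex -2.382 1.455 3.994
endloop
endfacet
facet normal 0.329 0.679 -0.657
outer loop
vertex -1.408 3.182 3.373
vertex -1.758 2.745 2.746
vertex -2.2 3.341 3.141
endloop
endfacet
facet normal -0.177 0.420 0.890
outer loop
vertex -1.408 3.182 3.373
vertex -2.2 3.341 3.141
vertex -2.382 1.455 3.994
endloop
endfacet
facet normal 0.329 0.679 -0.656
outer loop
vertex -2.2 3.341 3.141
vertex -1.758 2.745 2.746
vertex -2.549 2.904 2.514
endloop
endfacet
facet normal -0.910 0.241 0.338
outer loop
vertex -2.2 3.341 3.141
vertex -2.549 2.904 2.514
vertex -2.382 1.455 3.994
endloop
endfacet
facet normal 0.329 0.679 -0.656
outer loop
vertex -2.549 2.904 2.514
vertex -1.758 2.745 2.746
vertex -2.107 2.309 2.12
endloop
endfacet
facet normal -0.850 -0.421 -0.317
outer loop
vertex -2.549 2.904 2.514
vertex -2.107 2.309 2.12
vertex -2.382 1.455 3.994
endloop
endfacet
facet normal 0.329 0.679 -0.656
outer loop
vertex -2.107 2.309 2.12
vertex -1.758 2.745 2.746
vertex -1.316 2.15 2.352
endloop
endfacet
facet normal -0.058 -0.905 -0.421
outer loop
vertex -2.107 2.309 2.12
vertex -1.316 2.15 2.352
vertex -2.382 1.455 3.994
endloop
endfacet
facet normal 0.329 0.679 -0.656
outer loop
vertex -1.316 2.15 2.352
vertex -1.758 2.745 2.746
vertex -0.966 2.586 2.979
endloop
endfacet
facet normal 0.674 -0.727 0.130
outer loop
vertex -1.316 2.15 2.352
vertex -0.966 2.586 2.979
vertex -2.382 1.455 3.994
endloop
endfacet
facet normal -0.462 -0.712 -0.529
outer loop
vertex -2.264 -1.44 -0.935
vertex -2.636 -1.705 -0.254
vertex -2.991 -1.13 -0.718
endloop
endfacet
facet normal 0.259 0.882 -0.394
outer loop
vertex -2.264 -1.44 -0.935
vertex -2.991 -1.13 -0.718
vertex -2.124 -0.915 0.334
endloop
endfacet
facet normal -0.462 -0.712 -0.529
outer loop
vertex -2.991 -1.13 -0.718
vertex -2.636 -1.705 -0.254
vertex -3.363 -1.395 -0.037
endloop
endfacet
facet normal -0.394 0.909 0.139
outer loop
vertex -2.991 -1.13 -0.718
vertex -3.363 -1.395 -0.037
vertex -2.124 -0.915 0.334
endloop
endfacet
facet normal -0.462 -0.712 -0.529
outer loop
vertex -3.363 -1.395 -0.037
vertex -2.636 -1.705 -0.254
vertex -3.008 -1.97 0.427
endloop
endfacet
facet normal -0.404 0.410 0.818
outer loop
vertex -3.363 -1.395 -0.037
vertex -3.008 -1.97 0.427
vertex -2.124 -0.915 0.334
endloop
endfacet
facet normal -0.460 -0.713 -0.529
outer loop
vertex -3.008 -1.97 0.427
vertex -2.636 -1.705 -0.254
vertex -2.28 -2.28 0.211
endloop
endfacet
facet normal 0.238 -0.114 0.965
outer loop
vertex -3.008 -1.97 0.427
vertex -2.28 -2.28 0.211
vertex -2.124 -0.915 0.334
endloop
endfacet
facet normal -0.460 -0.713 -0.529
outer loop
vertex -2.28 -2.28 0.211
vertex -2.636 -1.705 -0.254
vertex -1.908 -2.015 -0.47
endloop
endfacet
facet normal 0.891 -0.141 0.432
outer loop
vertex -2.28 -2.28 0.211
vertex -1.908 -2.015 -0.47
vertex -2.124 -0.915 0.334
endloop
endfacet
facet normal -0.460 -0.713 -0.529
outer loop
vertex -1.908 -2.015 -0.47
vertex -2.636 -1.705 -0.254
vertex -2.264 -1.44 -0.935
endloop
endfacet
facet normal 0.901 0.358 -0.247
outer loop
vertex -1.908 -2.015 -0.47
vertex -2.264 -1.44 -0.935
vertex -2.124 -0.915 0.334
endloop
endfacet

endsolid


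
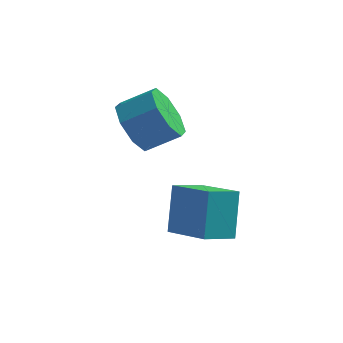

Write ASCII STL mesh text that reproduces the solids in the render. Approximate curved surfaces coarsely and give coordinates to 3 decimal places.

solid 
facet normal -0.662 -0.655 0.363
outer loop
vertex 0.866 -0.911 -2.253
vertex -0.52 0.13 -2.902
vertex 0.912 -1.829 -3.824
endloop
endfacet
facet normal 0.749 -0.563 0.351
outer loop
vertex 1.74 -1.01 -4.278
vertex 0.866 -0.911 -2.253
vertex 0.912 -1.829 -3.824
endloop
endfacet
facet normal -0.663 -0.655 0.363
outer loop
vertex 0.912 -1.829 -3.824
vertex -0.52 0.13 -2.902
vertex -0.473 -0.788 -4.473
endloop
endfacet
facet normal 0.025 -0.504 -0.863
outer loop
vertex -0.473 -0.788 -4.473
vertex 1.74 -1.01 -4.278
vertex 0.912 -1.829 -3.824
endloop
endfacet
facet normal -0.025 0.504 0.863
outer loop
vertex 0.866 -0.911 -2.253
vertex 0.308 0.949 -3.356
vertex -0.52 0.13 -2.902
endloop
endfacet
facet normal 0.749 -0.562 0.351
outer loop
vertex 1.693 -0.092 -2.707
vertex 0.866 -0.911 -2.253
vertex 1.74 -1.01 -4.278
endloop
endfacet
facet normal -0.025 0.504 0.863
outer loop
vertex 1.693 -0.092 -2.707
vertex 0.308 0.949 -3.356
vertex 0.866 -0.911 -2.253
endloop
endfacet
facet normal -0.749 0.562 -0.351
outer loop
vertex -0.52 0.13 -2.902
vertex 0.308 0.949 -3.356
vertex -0.473 -0.788 -4.473
endloop
endfacet
facet normal 0.025 -0.504 -0.863
outer loop
vertex 0.354 0.031 -4.927
vertex 1.74 -1.01 -4.278
vertex -0.473 -0.788 -4.473
endloop
endfacet
facet normal -0.749 0.562 -0.350
outer loop
vertex -0.473 -0.788 -4.473
vertex 0.308 0.949 -3.356
vertex 0.354 0.031 -4.927
endloop
endfacet
facet normal 0.662 0.655 -0.363
outer loop
vertex 0.354 0.031 -4.927
vertex 1.693 -0.092 -2.707
vertex 1.74 -1.01 -4.278
endloop
endfacet
facet normal 0.663 0.655 -0.363
outer loop
vertex 0.308 0.949 -3.356
vertex 1.693 -0.092 -2.707
vertex 0.354 0.031 -4.927
endloop
endfacet
facet normal -0.836 -0.213 -0.506
outer loop
vertex -1.557 0.76 -1.839
vertex -2.119 1.435 -1.194
vertex -1.577 1.54 -2.134
endloop
endfacet
facet normal 0.548 -0.284 -0.787
outer loop
vertex -1.557 0.76 -1.839
vertex -1.577 1.54 -2.134
vertex -0.419 1.049 -1.151
endloop
endfacet
facet normal 0.548 -0.283 -0.787
outer loop
vertex -0.419 1.049 -1.151
vertex -1.577 1.54 -2.134
vertex -0.44 1.829 -1.446
endloop
endfacet
facet normal 0.836 0.213 0.505
outer loop
vertex -0.419 1.049 -1.151
vertex -0.44 1.829 -1.446
vertex -0.981 1.725 -0.506
endloop
endfacet
facet normal -0.836 -0.212 -0.506
outer loop
vertex -1.577 1.54 -2.134
vertex -2.119 1.435 -1.194
vertex -1.914 2.258 -1.878
endloop
endfacet
facet normal 0.371 0.461 -0.806
outer loop
vertex -1.577 1.54 -2.134
vertex -1.914 2.258 -1.878
vertex -0.44 1.829 -1.446
endloop
endfacet
facet normal 0.370 0.460 -0.807
outer loop
vertex -0.44 1.829 -1.446
vertex -1.914 2.258 -1.878
vertex -0.777 2.548 -1.191
endloop
endfacet
facet normal 0.836 0.213 0.505
outer loop
vertex -0.44 1.829 -1.446
vertex -0.777 2.548 -1.191
vertex -0.981 1.725 -0.506
endloop
endfacet
facet normal -0.836 -0.212 -0.506
outer loop
vertex -1.914 2.258 -1.878
vertex -2.119 1.435 -1.194
vertex -2.371 2.495 -1.222
endloop
endfacet
facet normal -0.024 0.935 -0.355
outer loop
vertex -1.914 2.258 -1.878
vertex -2.371 2.495 -1.222
vertex -0.777 2.548 -1.191
endloop
endfacet
facet normal -0.024 0.935 -0.354
outer loop
vertex -0.777 2.548 -1.191
vertex -2.371 2.495 -1.222
vertex -1.234 2.785 -0.534
endloop
endfacet
facet normal 0.836 0.213 0.505
outer loop
vertex -0.777 2.548 -1.191
vertex -1.234 2.785 -0.534
vertex -0.981 1.725 -0.506
endloop
endfacet
facet normal -0.836 -0.212 -0.506
outer loop
vertex -2.371 2.495 -1.222
vertex -2.119 1.435 -1.194
vertex -2.681 2.111 -0.549
endloop
endfacet
facet normal -0.405 0.862 0.305
outer loop
vertex -2.371 2.495 -1.222
vertex -2.681 2.111 -0.549
vertex -1.234 2.785 -0.534
endloop
endfacet
facet normal -0.404 0.861 0.307
outer loop
vertex -1.234 2.785 -0.534
vertex -2.681 2.111 -0.549
vertex -1.543 2.4 0.139
endloop
endfacet
facet normal 0.836 0.213 0.506
outer loop
vertex -1.234 2.785 -0.534
vertex -1.543 2.4 0.139
vertex -0.981 1.725 -0.506
endloop
endfacet
facet normal -0.836 -0.213 -0.505
outer loop
vertex -2.681 2.111 -0.549
vertex -2.119 1.435 -1.194
vertex -2.66 1.331 -0.254
endloop
endfacet
facet normal -0.548 0.283 0.787
outer loop
vertex -2.681 2.111 -0.549
vertex -2.66 1.331 -0.254
vertex -1.543 2.4 0.139
endloop
endfacet
facet normal -0.548 0.284 0.787
outer loop
vertex -1.543 2.4 0.139
vertex -2.66 1.331 -0.254
vertex -1.523 1.62 0.434
endloop
endfacet
facet normal 0.836 0.213 0.506
outer loop
vertex -1.543 2.4 0.139
vertex -1.523 1.62 0.434
vertex -0.981 1.725 -0.506
endloop
endfacet
facet normal -0.836 -0.213 -0.505
outer loop
vertex -2.66 1.331 -0.254
vertex -2.119 1.435 -1.194
vertex -2.323 0.612 -0.509
endloop
endfacet
facet normal -0.371 -0.460 0.807
outer loop
vertex -2.66 1.331 -0.254
vertex -2.323 0.612 -0.509
vertex -1.523 1.62 0.434
endloop
endfacet
facet normal -0.370 -0.461 0.807
outer loop
vertex -1.523 1.62 0.434
vertex -2.323 0.612 -0.509
vertex -1.186 0.902 0.178
endloop
endfacet
facet normal 0.836 0.212 0.506
outer loop
vertex -1.523 1.62 0.434
vertex -1.186 0.902 0.178
vertex -0.981 1.725 -0.506
endloop
endfacet
facet normal -0.836 -0.213 -0.505
outer loop
vertex -2.323 0.612 -0.509
vertex -2.119 1.435 -1.194
vertex -1.866 0.375 -1.166
endloop
endfacet
facet normal 0.024 -0.935 0.354
outer loop
vertex -2.323 0.612 -0.509
vertex -1.866 0.375 -1.166
vertex -1.186 0.902 0.178
endloop
endfacet
facet normal 0.024 -0.935 0.354
outer loop
vertex -1.186 0.902 0.178
vertex -1.866 0.375 -1.166
vertex -0.729 0.665 -0.478
endloop
endfacet
facet normal 0.836 0.212 0.506
outer loop
vertex -1.186 0.902 0.178
vertex -0.729 0.665 -0.478
vertex -0.981 1.725 -0.506
endloop
endfacet
facet normal -0.836 -0.213 -0.506
outer loop
vertex -1.866 0.375 -1.166
vertex -2.119 1.435 -1.194
vertex -1.557 0.76 -1.839
endloop
endfacet
facet normal 0.405 -0.861 -0.307
outer loop
vertex -1.866 0.375 -1.166
vertex -1.557 0.76 -1.839
vertex -0.729 0.665 -0.478
endloop
endfacet
facet normal 0.404 -0.862 -0.306
outer loop
vertex -0.729 0.665 -0.478
vertex -1.557 0.76 -1.839
vertex -0.419 1.049 -1.151
endloop
endfacet
facet normal 0.836 0.212 0.506
outer loop
vertex -0.729 0.665 -0.478
vertex -0.419 1.049 -1.151
vertex -0.981 1.725 -0.506
endloop
endfacet

endsolid


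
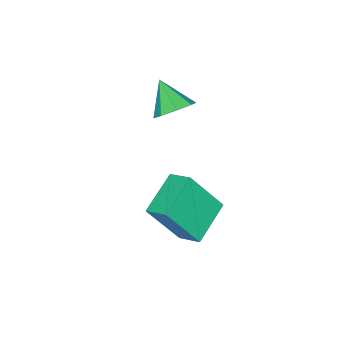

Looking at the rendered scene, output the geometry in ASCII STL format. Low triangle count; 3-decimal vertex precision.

solid 
facet normal 0.249 0.708 -0.661
outer loop
vertex 0.24 -1.887 0.37
vertex -0.422 -1.492 0.544
vertex 0.317 -1.493 0.821
endloop
endfacet
facet normal 0.726 -0.574 0.378
outer loop
vertex 0.24 -1.887 0.37
vertex 0.317 -1.493 0.821
vertex -0.758 -2.448 1.436
endloop
endfacet
facet normal 0.249 0.708 -0.661
outer loop
vertex 0.317 -1.493 0.821
vertex -0.422 -1.492 0.544
vertex -0.038 -1.098 1.11
endloop
endfacet
facet normal 0.559 -0.100 0.823
outer loop
vertex 0.317 -1.493 0.821
vertex -0.038 -1.098 1.11
vertex -0.758 -2.448 1.436
endloop
endfacet
facet normal 0.249 0.707 -0.661
outer loop
vertex -0.038 -1.098 1.11
vertex -0.422 -1.492 0.544
vertex -0.618 -0.934 1.067
endloop
endfacet
facet normal -0.005 0.237 0.971
outer loop
vertex -0.038 -1.098 1.11
vertex -0.618 -0.934 1.067
vertex -0.758 -2.448 1.436
endloop
endfacet
facet normal 0.248 0.707 -0.662
outer loop
vertex -0.618 -0.934 1.067
vertex -0.422 -1.492 0.544
vertex -1.084 -1.097 0.718
endloop
endfacet
facet normal -0.634 0.238 0.736
outer loop
vertex -0.618 -0.934 1.067
vertex -1.084 -1.097 0.718
vertex -0.758 -2.448 1.436
endloop
endfacet
facet normal 0.248 0.708 -0.661
outer loop
vertex -1.084 -1.097 0.718
vertex -0.422 -1.492 0.544
vertex -1.162 -1.492 0.266
endloop
endfacet
facet normal -0.963 -0.098 0.252
outer loop
vertex -1.084 -1.097 0.718
vertex -1.162 -1.492 0.266
vertex -0.758 -2.448 1.436
endloop
endfacet
facet normal 0.248 0.708 -0.661
outer loop
vertex -1.162 -1.492 0.266
vertex -0.422 -1.492 0.544
vertex -0.806 -1.887 -0.023
endloop
endfacet
facet normal -0.795 -0.574 -0.195
outer loop
vertex -1.162 -1.492 0.266
vertex -0.806 -1.887 -0.023
vertex -0.758 -2.448 1.436
endloop
endfacet
facet normal 0.248 0.708 -0.661
outer loop
vertex -0.806 -1.887 -0.023
vertex -0.422 -1.492 0.544
vertex -0.226 -2.05 0.02
endloop
endfacet
facet normal -0.231 -0.911 -0.343
outer loop
vertex -0.806 -1.887 -0.023
vertex -0.226 -2.05 0.02
vertex -0.758 -2.448 1.436
endloop
endfacet
facet normal 0.249 0.708 -0.661
outer loop
vertex -0.226 -2.05 0.02
vertex -0.422 -1.492 0.544
vertex 0.24 -1.887 0.37
endloop
endfacet
facet normal 0.399 -0.911 -0.106
outer loop
vertex -0.226 -2.05 0.02
vertex 0.24 -1.887 0.37
vertex -0.758 -2.448 1.436
endloop
endfacet
facet normal -0.379 0.413 -0.828
outer loop
vertex -0.225 -0.078 -3.659
vertex -0.198 0.83 -3.219
vertex 1.385 0.171 -4.271
endloop
endfacet
facet normal -0.026 -0.900 -0.436
outer loop
vertex 2.158 -0.67 -2.581
vertex -0.225 -0.078 -3.659
vertex 1.385 0.171 -4.271
endloop
endfacet
facet normal -0.379 0.412 -0.828
outer loop
vertex 1.385 0.171 -4.271
vertex -0.198 0.83 -3.219
vertex 1.412 1.08 -3.831
endloop
endfacet
facet normal 0.925 0.143 -0.352
outer loop
vertex 1.412 1.08 -3.831
vertex 2.158 -0.67 -2.581
vertex 1.385 0.171 -4.271
endloop
endfacet
facet normal -0.925 -0.143 0.352
outer loop
vertex -0.225 -0.078 -3.659
vertex 0.575 -0.011 -1.529
vertex -0.198 0.83 -3.219
endloop
endfacet
facet normal -0.026 -0.899 -0.436
outer loop
vertex 0.548 -0.92 -1.969
vertex -0.225 -0.078 -3.659
vertex 2.158 -0.67 -2.581
endloop
endfacet
facet normal -0.925 -0.143 0.352
outer loop
vertex 0.548 -0.92 -1.969
vertex 0.575 -0.011 -1.529
vertex -0.225 -0.078 -3.659
endloop
endfacet
facet normal 0.026 0.900 0.436
outer loop
vertex -0.198 0.83 -3.219
vertex 0.575 -0.011 -1.529
vertex 1.412 1.08 -3.831
endloop
endfacet
facet normal 0.925 0.143 -0.352
outer loop
vertex 2.185 0.238 -2.141
vertex 2.158 -0.67 -2.581
vertex 1.412 1.08 -3.831
endloop
endfacet
facet normal 0.027 0.900 0.436
outer loop
vertex 1.412 1.08 -3.831
vertex 0.575 -0.011 -1.529
vertex 2.185 0.238 -2.141
endloop
endfacet
facet normal 0.379 -0.413 0.828
outer loop
vertex 2.185 0.238 -2.141
vertex 0.548 -0.92 -1.969
vertex 2.158 -0.67 -2.581
endloop
endfacet
facet normal 0.379 -0.412 0.829
outer loop
vertex 0.575 -0.011 -1.529
vertex 0.548 -0.92 -1.969
vertex 2.185 0.238 -2.141
endloop
endfacet

endsolid


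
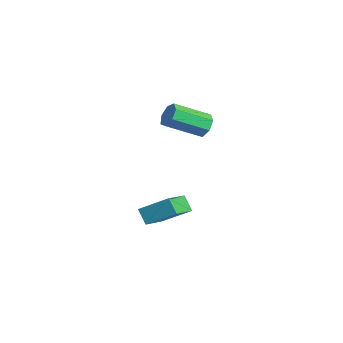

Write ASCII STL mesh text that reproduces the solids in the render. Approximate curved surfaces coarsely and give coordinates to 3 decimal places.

solid 
facet normal -0.001 0.890 -0.457
outer loop
vertex -3.175 -0.945 1.719
vertex -3.653 -0.688 2.221
vertex -2.913 -0.677 2.24
endloop
endfacet
facet normal 0.913 -0.184 -0.364
outer loop
vertex -3.175 -0.945 1.719
vertex -2.913 -0.677 2.24
vertex -3.169 -2.769 2.656
endloop
endfacet
facet normal 0.913 -0.184 -0.364
outer loop
vertex -3.169 -2.769 2.656
vertex -2.913 -0.677 2.24
vertex -2.907 -2.5 3.177
endloop
endfacet
facet normal 0.003 -0.889 0.457
outer loop
vertex -3.169 -2.769 2.656
vertex -2.907 -2.5 3.177
vertex -3.647 -2.512 3.159
endloop
endfacet
facet normal -0.001 0.889 -0.457
outer loop
vertex -2.913 -0.677 2.24
vertex -3.653 -0.688 2.221
vertex -3.209 -0.417 2.747
endloop
endfacet
facet normal 0.887 0.213 0.409
outer loop
vertex -2.913 -0.677 2.24
vertex -3.209 -0.417 2.747
vertex -2.907 -2.5 3.177
endloop
endfacet
facet normal 0.888 0.213 0.408
outer loop
vertex -2.907 -2.5 3.177
vertex -3.209 -0.417 2.747
vertex -3.203 -2.24 3.685
endloop
endfacet
facet normal 0.003 -0.889 0.457
outer loop
vertex -2.907 -2.5 3.177
vertex -3.203 -2.24 3.685
vertex -3.647 -2.512 3.159
endloop
endfacet
facet normal -0.002 0.890 -0.457
outer loop
vertex -3.209 -0.417 2.747
vertex -3.653 -0.688 2.221
vertex -3.839 -0.361 2.859
endloop
endfacet
facet normal 0.195 0.449 0.872
outer loop
vertex -3.209 -0.417 2.747
vertex -3.839 -0.361 2.859
vertex -3.203 -2.24 3.685
endloop
endfacet
facet normal 0.193 0.449 0.873
outer loop
vertex -3.203 -2.24 3.685
vertex -3.839 -0.361 2.859
vertex -3.833 -2.185 3.796
endloop
endfacet
facet normal 0.003 -0.889 0.457
outer loop
vertex -3.203 -2.24 3.685
vertex -3.833 -2.185 3.796
vertex -3.647 -2.512 3.159
endloop
endfacet
facet normal -0.003 0.890 -0.457
outer loop
vertex -3.839 -0.361 2.859
vertex -3.653 -0.688 2.221
vertex -4.329 -0.552 2.49
endloop
endfacet
facet normal -0.647 0.347 0.679
outer loop
vertex -3.839 -0.361 2.859
vertex -4.329 -0.552 2.49
vertex -3.833 -2.185 3.796
endloop
endfacet
facet normal -0.647 0.347 0.679
outer loop
vertex -3.833 -2.185 3.796
vertex -4.329 -0.552 2.49
vertex -4.323 -2.376 3.427
endloop
endfacet
facet normal 0.002 -0.889 0.457
outer loop
vertex -3.833 -2.185 3.796
vertex -4.323 -2.376 3.427
vertex -3.647 -2.512 3.159
endloop
endfacet
facet normal -0.003 0.889 -0.458
outer loop
vertex -4.329 -0.552 2.49
vertex -3.653 -0.688 2.221
vertex -4.31 -0.846 1.919
endloop
endfacet
facet normal -1.000 -0.016 -0.025
outer loop
vertex -4.329 -0.552 2.49
vertex -4.31 -0.846 1.919
vertex -4.323 -2.376 3.427
endloop
endfacet
facet normal -1.000 -0.016 -0.025
outer loop
vertex -4.323 -2.376 3.427
vertex -4.31 -0.846 1.919
vertex -4.304 -2.669 2.857
endloop
endfacet
facet normal 0.002 -0.889 0.457
outer loop
vertex -4.323 -2.376 3.427
vertex -4.304 -2.669 2.857
vertex -3.647 -2.512 3.159
endloop
endfacet
facet normal -0.003 0.889 -0.458
outer loop
vertex -4.31 -0.846 1.919
vertex -3.653 -0.688 2.221
vertex -3.796 -1.021 1.576
endloop
endfacet
facet normal -0.600 -0.368 -0.711
outer loop
vertex -4.31 -0.846 1.919
vertex -3.796 -1.021 1.576
vertex -4.304 -2.669 2.857
endloop
endfacet
facet normal -0.600 -0.367 -0.710
outer loop
vertex -4.304 -2.669 2.857
vertex -3.796 -1.021 1.576
vertex -3.79 -2.844 2.513
endloop
endfacet
facet normal 0.003 -0.890 0.457
outer loop
vertex -4.304 -2.669 2.857
vertex -3.79 -2.844 2.513
vertex -3.647 -2.512 3.159
endloop
endfacet
facet normal -0.003 0.889 -0.458
outer loop
vertex -3.796 -1.021 1.576
vertex -3.653 -0.688 2.221
vertex -3.175 -0.945 1.719
endloop
endfacet
facet normal 0.252 -0.442 -0.861
outer loop
vertex -3.796 -1.021 1.576
vertex -3.175 -0.945 1.719
vertex -3.79 -2.844 2.513
endloop
endfacet
facet normal 0.252 -0.442 -0.861
outer loop
vertex -3.79 -2.844 2.513
vertex -3.175 -0.945 1.719
vertex -3.169 -2.769 2.656
endloop
endfacet
facet normal 0.002 -0.890 0.457
outer loop
vertex -3.79 -2.844 2.513
vertex -3.169 -2.769 2.656
vertex -3.647 -2.512 3.159
endloop
endfacet
facet normal -0.570 -0.239 0.786
outer loop
vertex -2.607 -2.744 -1.947
vertex -3.76 -1.681 -2.459
vertex -3.389 -4.059 -2.914
endloop
endfacet
facet normal 0.700 -0.644 0.310
outer loop
vertex -2.82 -3.819 -3.701
vertex -2.607 -2.744 -1.947
vertex -3.389 -4.059 -2.914
endloop
endfacet
facet normal -0.569 -0.239 0.786
outer loop
vertex -3.389 -4.059 -2.914
vertex -3.76 -1.681 -2.459
vertex -4.543 -2.996 -3.426
endloop
endfacet
facet normal -0.432 -0.727 -0.534
outer loop
vertex -4.543 -2.996 -3.426
vertex -2.82 -3.819 -3.701
vertex -3.389 -4.059 -2.914
endloop
endfacet
facet normal 0.432 0.726 0.534
outer loop
vertex -2.607 -2.744 -1.947
vertex -3.191 -1.441 -3.246
vertex -3.76 -1.681 -2.459
endloop
endfacet
facet normal 0.699 -0.644 0.310
outer loop
vertex -2.037 -2.504 -2.734
vertex -2.607 -2.744 -1.947
vertex -2.82 -3.819 -3.701
endloop
endfacet
facet normal 0.432 0.726 0.534
outer loop
vertex -2.037 -2.504 -2.734
vertex -3.191 -1.441 -3.246
vertex -2.607 -2.744 -1.947
endloop
endfacet
facet normal -0.700 0.644 -0.309
outer loop
vertex -3.76 -1.681 -2.459
vertex -3.191 -1.441 -3.246
vertex -4.543 -2.996 -3.426
endloop
endfacet
facet normal -0.432 -0.726 -0.535
outer loop
vertex -3.973 -2.756 -4.213
vertex -2.82 -3.819 -3.701
vertex -4.543 -2.996 -3.426
endloop
endfacet
facet normal -0.699 0.644 -0.310
outer loop
vertex -4.543 -2.996 -3.426
vertex -3.191 -1.441 -3.246
vertex -3.973 -2.756 -4.213
endloop
endfacet
facet normal 0.570 0.239 -0.786
outer loop
vertex -3.973 -2.756 -4.213
vertex -2.037 -2.504 -2.734
vertex -2.82 -3.819 -3.701
endloop
endfacet
facet normal 0.570 0.240 -0.786
outer loop
vertex -3.191 -1.441 -3.246
vertex -2.037 -2.504 -2.734
vertex -3.973 -2.756 -4.213
endloop
endfacet

endsolid


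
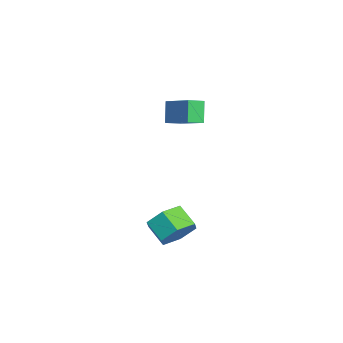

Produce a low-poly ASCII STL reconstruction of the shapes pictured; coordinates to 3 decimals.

solid 
facet normal -0.735 -0.544 -0.404
outer loop
vertex -4.582 -0.57 1.003
vertex -5.001 0.193 0.738
vertex -3.936 -0.607 -0.124
endloop
endfacet
facet normal 0.461 -0.838 0.292
outer loop
vertex -2.539 0.427 0.642
vertex -4.582 -0.57 1.003
vertex -3.936 -0.607 -0.124
endloop
endfacet
facet normal -0.735 -0.545 -0.403
outer loop
vertex -3.936 -0.607 -0.124
vertex -5.001 0.193 0.738
vertex -4.356 0.156 -0.389
endloop
endfacet
facet normal 0.496 -0.028 -0.868
outer loop
vertex -4.356 0.156 -0.389
vertex -2.539 0.427 0.642
vertex -3.936 -0.607 -0.124
endloop
endfacet
facet normal -0.497 0.028 0.867
outer loop
vertex -4.582 -0.57 1.003
vertex -3.604 1.227 1.504
vertex -5.001 0.193 0.738
endloop
endfacet
facet normal 0.461 -0.838 0.291
outer loop
vertex -3.184 0.464 1.769
vertex -4.582 -0.57 1.003
vertex -2.539 0.427 0.642
endloop
endfacet
facet normal -0.496 0.028 0.868
outer loop
vertex -3.184 0.464 1.769
vertex -3.604 1.227 1.504
vertex -4.582 -0.57 1.003
endloop
endfacet
facet normal -0.461 0.838 -0.291
outer loop
vertex -5.001 0.193 0.738
vertex -3.604 1.227 1.504
vertex -4.356 0.156 -0.389
endloop
endfacet
facet normal 0.497 -0.029 -0.868
outer loop
vertex -2.958 1.19 0.377
vertex -2.539 0.427 0.642
vertex -4.356 0.156 -0.389
endloop
endfacet
facet normal -0.460 0.838 -0.291
outer loop
vertex -4.356 0.156 -0.389
vertex -3.604 1.227 1.504
vertex -2.958 1.19 0.377
endloop
endfacet
facet normal 0.736 0.544 0.403
outer loop
vertex -2.958 1.19 0.377
vertex -3.184 0.464 1.769
vertex -2.539 0.427 0.642
endloop
endfacet
facet normal 0.735 0.545 0.403
outer loop
vertex -3.604 1.227 1.504
vertex -3.184 0.464 1.769
vertex -2.958 1.19 0.377
endloop
endfacet
facet normal 0.645 0.517 -0.563
outer loop
vertex 2.652 -0.862 -4.149
vertex 2.013 -0.067 -4.151
vertex 2.719 -0.152 -3.42
endloop
endfacet
facet normal 0.761 -0.499 0.416
outer loop
vertex 2.652 -0.862 -4.149
vertex 2.719 -0.152 -3.42
vertex 1.845 -1.508 -3.447
endloop
endfacet
facet normal 0.761 -0.499 0.415
outer loop
vertex 1.845 -1.508 -3.447
vertex 2.719 -0.152 -3.42
vertex 1.912 -0.799 -2.717
endloop
endfacet
facet normal -0.646 -0.517 0.561
outer loop
vertex 1.845 -1.508 -3.447
vertex 1.912 -0.799 -2.717
vertex 1.207 -0.713 -3.449
endloop
endfacet
facet normal 0.645 0.517 -0.563
outer loop
vertex 2.719 -0.152 -3.42
vertex 2.013 -0.067 -4.151
vertex 2.08 0.643 -3.422
endloop
endfacet
facet normal 0.437 0.353 0.827
outer loop
vertex 2.719 -0.152 -3.42
vertex 2.08 0.643 -3.422
vertex 1.912 -0.799 -2.717
endloop
endfacet
facet normal 0.437 0.353 0.827
outer loop
vertex 1.912 -0.799 -2.717
vertex 2.08 0.643 -3.422
vertex 1.273 -0.004 -2.719
endloop
endfacet
facet normal -0.646 -0.518 0.561
outer loop
vertex 1.912 -0.799 -2.717
vertex 1.273 -0.004 -2.719
vertex 1.207 -0.713 -3.449
endloop
endfacet
facet normal 0.646 0.517 -0.562
outer loop
vertex 2.08 0.643 -3.422
vertex 2.013 -0.067 -4.151
vertex 1.375 0.728 -4.153
endloop
endfacet
facet normal -0.324 0.852 0.412
outer loop
vertex 2.08 0.643 -3.422
vertex 1.375 0.728 -4.153
vertex 1.273 -0.004 -2.719
endloop
endfacet
facet normal -0.324 0.852 0.412
outer loop
vertex 1.273 -0.004 -2.719
vertex 1.375 0.728 -4.153
vertex 0.568 0.082 -3.451
endloop
endfacet
facet normal -0.646 -0.518 0.561
outer loop
vertex 1.273 -0.004 -2.719
vertex 0.568 0.082 -3.451
vertex 1.207 -0.713 -3.449
endloop
endfacet
facet normal 0.646 0.517 -0.561
outer loop
vertex 1.375 0.728 -4.153
vertex 2.013 -0.067 -4.151
vertex 1.308 0.019 -4.883
endloop
endfacet
facet normal -0.761 0.499 -0.415
outer loop
vertex 1.375 0.728 -4.153
vertex 1.308 0.019 -4.883
vertex 0.568 0.082 -3.451
endloop
endfacet
facet normal -0.761 0.498 -0.415
outer loop
vertex 0.568 0.082 -3.451
vertex 1.308 0.019 -4.883
vertex 0.501 -0.628 -4.18
endloop
endfacet
facet normal -0.645 -0.517 0.563
outer loop
vertex 0.568 0.082 -3.451
vertex 0.501 -0.628 -4.18
vertex 1.207 -0.713 -3.449
endloop
endfacet
facet normal 0.646 0.518 -0.561
outer loop
vertex 1.308 0.019 -4.883
vertex 2.013 -0.067 -4.151
vertex 1.947 -0.776 -4.881
endloop
endfacet
facet normal -0.437 -0.353 -0.827
outer loop
vertex 1.308 0.019 -4.883
vertex 1.947 -0.776 -4.881
vertex 0.501 -0.628 -4.18
endloop
endfacet
facet normal -0.437 -0.353 -0.827
outer loop
vertex 0.501 -0.628 -4.18
vertex 1.947 -0.776 -4.881
vertex 1.14 -1.423 -4.178
endloop
endfacet
facet normal -0.645 -0.517 0.563
outer loop
vertex 0.501 -0.628 -4.18
vertex 1.14 -1.423 -4.178
vertex 1.207 -0.713 -3.449
endloop
endfacet
facet normal 0.646 0.518 -0.561
outer loop
vertex 1.947 -0.776 -4.881
vertex 2.013 -0.067 -4.151
vertex 2.652 -0.862 -4.149
endloop
endfacet
facet normal 0.324 -0.852 -0.412
outer loop
vertex 1.947 -0.776 -4.881
vertex 2.652 -0.862 -4.149
vertex 1.14 -1.423 -4.178
endloop
endfacet
facet normal 0.324 -0.852 -0.412
outer loop
vertex 1.14 -1.423 -4.178
vertex 2.652 -0.862 -4.149
vertex 1.845 -1.508 -3.447
endloop
endfacet
facet normal -0.646 -0.517 0.562
outer loop
vertex 1.14 -1.423 -4.178
vertex 1.845 -1.508 -3.447
vertex 1.207 -0.713 -3.449
endloop
endfacet

endsolid
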